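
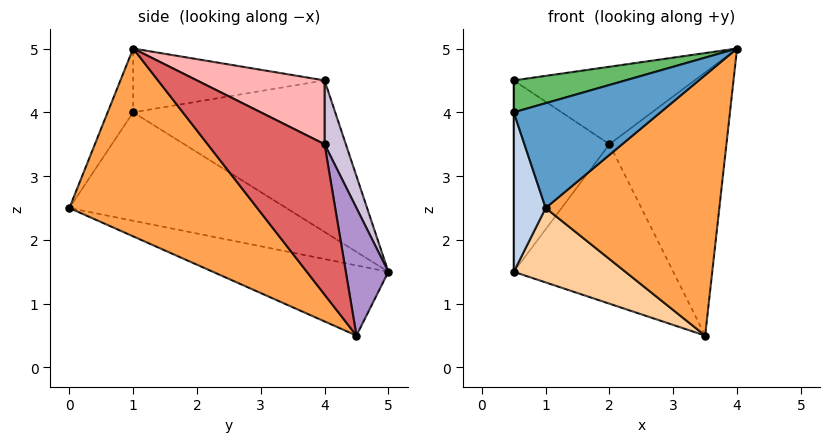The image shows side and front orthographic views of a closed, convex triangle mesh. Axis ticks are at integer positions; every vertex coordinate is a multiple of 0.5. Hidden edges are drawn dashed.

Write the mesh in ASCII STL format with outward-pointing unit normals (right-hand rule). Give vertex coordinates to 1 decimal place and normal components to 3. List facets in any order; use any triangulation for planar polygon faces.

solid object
 facet normal -0.147 -0.845 0.514
  outer loop
   vertex 1.0 0.0 2.5
   vertex 4.0 1.0 5.0
   vertex 0.5 1.0 4.0
  endloop
 endfacet
 facet normal -0.964 -0.142 -0.227
  outer loop
   vertex 1.0 0.0 2.5
   vertex 0.5 1.0 4.0
   vertex 0.5 5.0 1.5
  endloop
 endfacet
 facet normal 0.627 -0.580 -0.521
  outer loop
   vertex 3.5 4.5 0.5
   vertex 4.0 1.0 5.0
   vertex 1.0 0.0 2.5
  endloop
 endfacet
 facet normal -0.341 -0.217 -0.915
  outer loop
   vertex 3.5 4.5 0.5
   vertex 1.0 0.0 2.5
   vertex 0.5 5.0 1.5
  endloop
 endfacet
 facet normal -0.271 -0.158 0.949
  outer loop
   vertex 0.5 4.0 4.5
   vertex 0.5 1.0 4.0
   vertex 4.0 1.0 5.0
  endloop
 endfacet
 facet normal -1.000 0.000 0.000
  outer loop
   vertex 0.5 4.0 4.5
   vertex 0.5 5.0 1.5
   vertex 0.5 1.0 4.0
  endloop
 endfacet
 facet normal 0.640 0.640 0.426
  outer loop
   vertex 2.0 4.0 3.5
   vertex 4.0 1.0 5.0
   vertex 3.5 4.5 0.5
  endloop
 endfacet
 facet normal 0.436 0.618 0.654
  outer loop
   vertex 2.0 4.0 3.5
   vertex 0.5 4.0 4.5
   vertex 4.0 1.0 5.0
  endloop
 endfacet
 facet normal 0.247 0.928 0.278
  outer loop
   vertex 2.0 4.0 3.5
   vertex 3.5 4.5 0.5
   vertex 0.5 5.0 1.5
  endloop
 endfacet
 facet normal 0.206 0.928 0.309
  outer loop
   vertex 2.0 4.0 3.5
   vertex 0.5 5.0 1.5
   vertex 0.5 4.0 4.5
  endloop
 endfacet
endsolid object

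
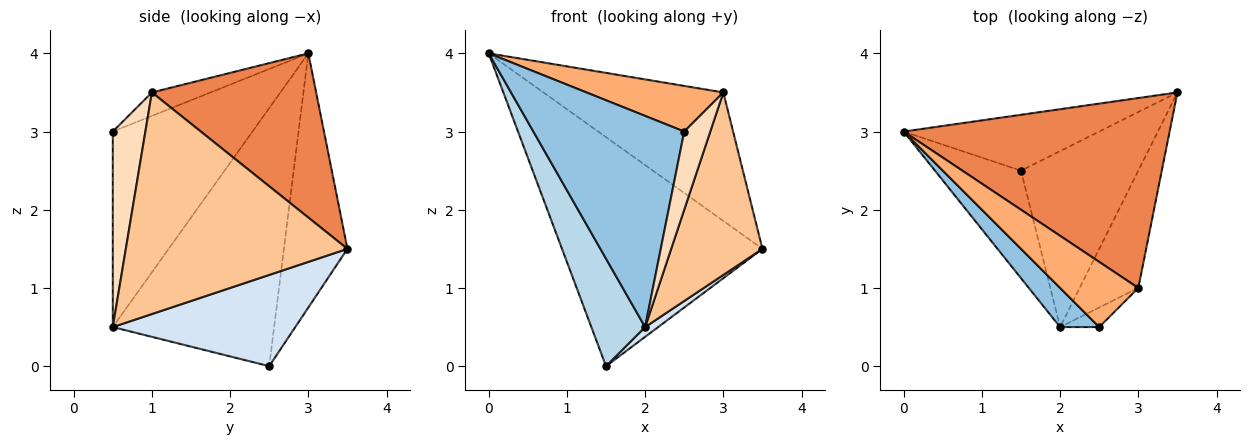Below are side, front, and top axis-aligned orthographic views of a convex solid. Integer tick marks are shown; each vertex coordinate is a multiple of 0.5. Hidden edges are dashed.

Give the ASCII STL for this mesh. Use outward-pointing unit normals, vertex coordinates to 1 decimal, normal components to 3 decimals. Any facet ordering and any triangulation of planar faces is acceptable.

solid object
 facet normal -0.294 0.928 -0.226
  outer loop
   vertex 1.5 2.5 0.0
   vertex 0.0 3.0 4.0
   vertex 3.5 3.5 1.5
  endloop
 endfacet
 facet normal -0.673 -0.727 0.135
  outer loop
   vertex 2.0 0.5 0.5
   vertex 2.5 0.5 3.0
   vertex 0.0 3.0 4.0
  endloop
 endfacet
 facet normal -0.905 -0.302 -0.302
  outer loop
   vertex 2.0 0.5 0.5
   vertex 0.0 3.0 4.0
   vertex 1.5 2.5 0.0
  endloop
 endfacet
 facet normal 0.613 -0.044 -0.789
  outer loop
   vertex 2.0 0.5 0.5
   vertex 1.5 2.5 0.0
   vertex 3.5 3.5 1.5
  endloop
 endfacet
 facet normal 0.455 0.499 0.737
  outer loop
   vertex 3.0 1.0 3.5
   vertex 3.5 3.5 1.5
   vertex 0.0 3.0 4.0
  endloop
 endfacet
 facet normal -0.239 -0.557 0.796
  outer loop
   vertex 3.0 1.0 3.5
   vertex 0.0 3.0 4.0
   vertex 2.5 0.5 3.0
  endloop
 endfacet
 facet normal 0.898 -0.370 -0.238
  outer loop
   vertex 3.0 1.0 3.5
   vertex 2.0 0.5 0.5
   vertex 3.5 3.5 1.5
  endloop
 endfacet
 facet normal 0.772 -0.617 -0.154
  outer loop
   vertex 3.0 1.0 3.5
   vertex 2.5 0.5 3.0
   vertex 2.0 0.5 0.5
  endloop
 endfacet
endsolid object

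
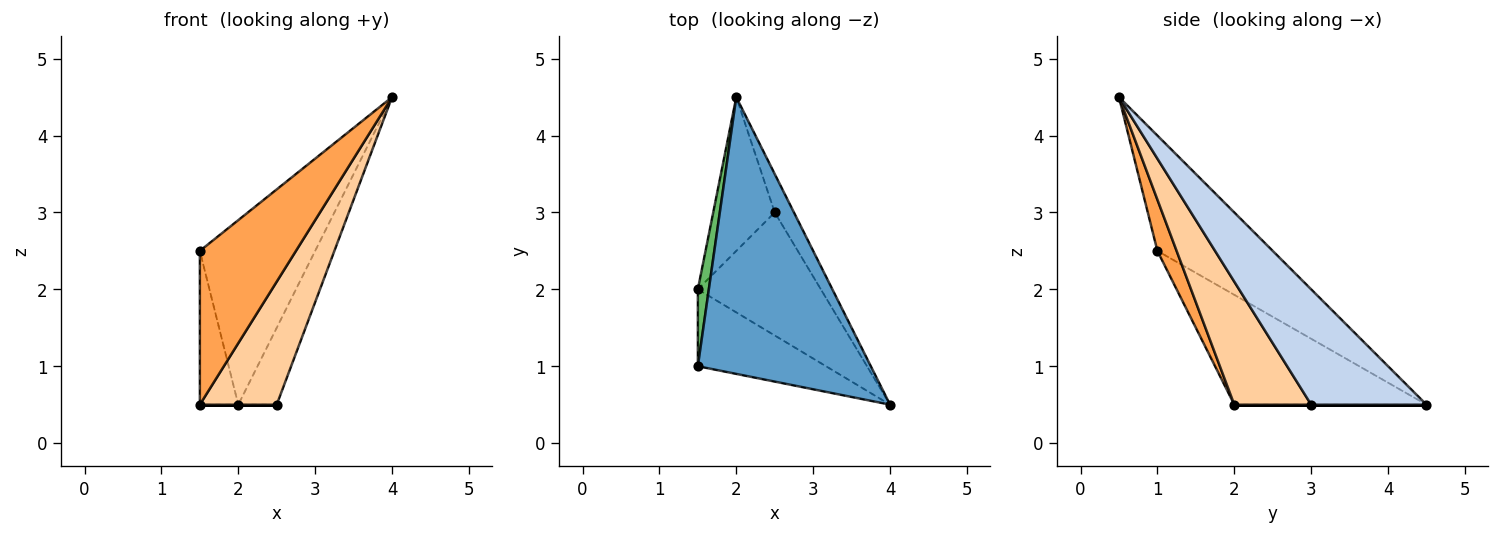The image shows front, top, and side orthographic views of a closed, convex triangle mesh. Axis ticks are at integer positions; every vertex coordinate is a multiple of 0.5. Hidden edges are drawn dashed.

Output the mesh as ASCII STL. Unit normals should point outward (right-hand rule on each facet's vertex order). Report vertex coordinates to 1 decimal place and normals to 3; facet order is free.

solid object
 facet normal -0.485 0.485 0.728
  outer loop
   vertex 2.0 4.5 0.5
   vertex 1.5 1.0 2.5
   vertex 4.0 0.5 4.5
  endloop
 endfacet
 facet normal 0.937 0.312 -0.156
  outer loop
   vertex 2.5 3.0 0.5
   vertex 2.0 4.5 0.5
   vertex 4.0 0.5 4.5
  endloop
 endfacet
 facet normal 0.176 -0.880 -0.440
  outer loop
   vertex 1.5 2.0 0.5
   vertex 4.0 0.5 4.5
   vertex 1.5 1.0 2.5
  endloop
 endfacet
 facet normal 0.577 -0.577 -0.577
  outer loop
   vertex 1.5 2.0 0.5
   vertex 2.5 3.0 0.5
   vertex 4.0 0.5 4.5
  endloop
 endfacet
 facet normal -0.976 0.195 0.098
  outer loop
   vertex 1.5 2.0 0.5
   vertex 1.5 1.0 2.5
   vertex 2.0 4.5 0.5
  endloop
 endfacet
 facet normal 0.000 0.000 -1.000
  outer loop
   vertex 1.5 2.0 0.5
   vertex 2.0 4.5 0.5
   vertex 2.5 3.0 0.5
  endloop
 endfacet
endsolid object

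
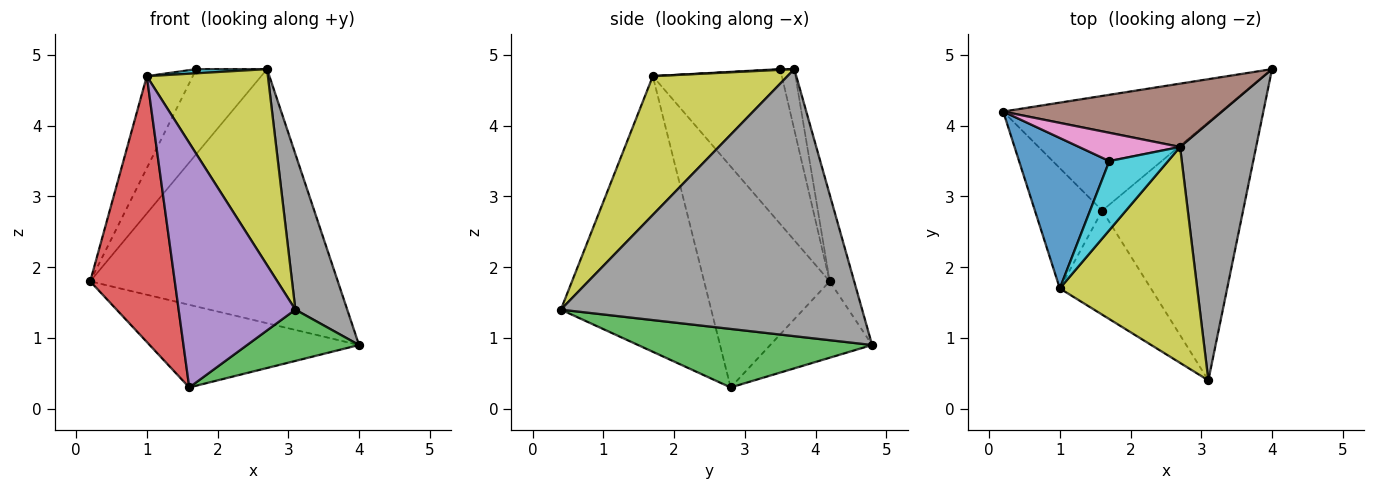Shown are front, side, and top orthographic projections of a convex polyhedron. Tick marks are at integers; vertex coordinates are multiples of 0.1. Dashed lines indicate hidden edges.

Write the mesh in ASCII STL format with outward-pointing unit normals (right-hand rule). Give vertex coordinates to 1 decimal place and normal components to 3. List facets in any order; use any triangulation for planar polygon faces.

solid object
 facet normal -0.826 0.294 0.481
  outer loop
   vertex 1.0 1.7 4.7
   vertex 1.7 3.5 4.8
   vertex 0.2 4.2 1.8
  endloop
 endfacet
 facet normal -0.274 0.562 -0.780
  outer loop
   vertex 1.6 2.8 0.3
   vertex 0.2 4.2 1.8
   vertex 4.0 4.8 0.9
  endloop
 endfacet
 facet normal 0.377 -0.180 -0.908
  outer loop
   vertex 1.6 2.8 0.3
   vertex 4.0 4.8 0.9
   vertex 3.1 0.4 1.4
  endloop
 endfacet
 facet normal -0.804 -0.542 -0.245
  outer loop
   vertex 1.6 2.8 0.3
   vertex 1.0 1.7 4.7
   vertex 0.2 4.2 1.8
  endloop
 endfacet
 facet normal -0.764 -0.593 -0.253
  outer loop
   vertex 1.6 2.8 0.3
   vertex 3.1 0.4 1.4
   vertex 1.0 1.7 4.7
  endloop
 endfacet
 facet normal -0.096 0.966 0.241
  outer loop
   vertex 2.7 3.7 4.8
   vertex 4.0 4.8 0.9
   vertex 0.2 4.2 1.8
  endloop
 endfacet
 facet normal -0.186 0.932 0.311
  outer loop
   vertex 2.7 3.7 4.8
   vertex 0.2 4.2 1.8
   vertex 1.7 3.5 4.8
  endloop
 endfacet
 facet normal 0.949 -0.163 0.270
  outer loop
   vertex 2.7 3.7 4.8
   vertex 3.1 0.4 1.4
   vertex 4.0 4.8 0.9
  endloop
 endfacet
 facet normal 0.599 -0.538 0.593
  outer loop
   vertex 2.7 3.7 4.8
   vertex 1.0 1.7 4.7
   vertex 3.1 0.4 1.4
  endloop
 endfacet
 facet normal 0.012 -0.060 0.998
  outer loop
   vertex 2.7 3.7 4.8
   vertex 1.7 3.5 4.8
   vertex 1.0 1.7 4.7
  endloop
 endfacet
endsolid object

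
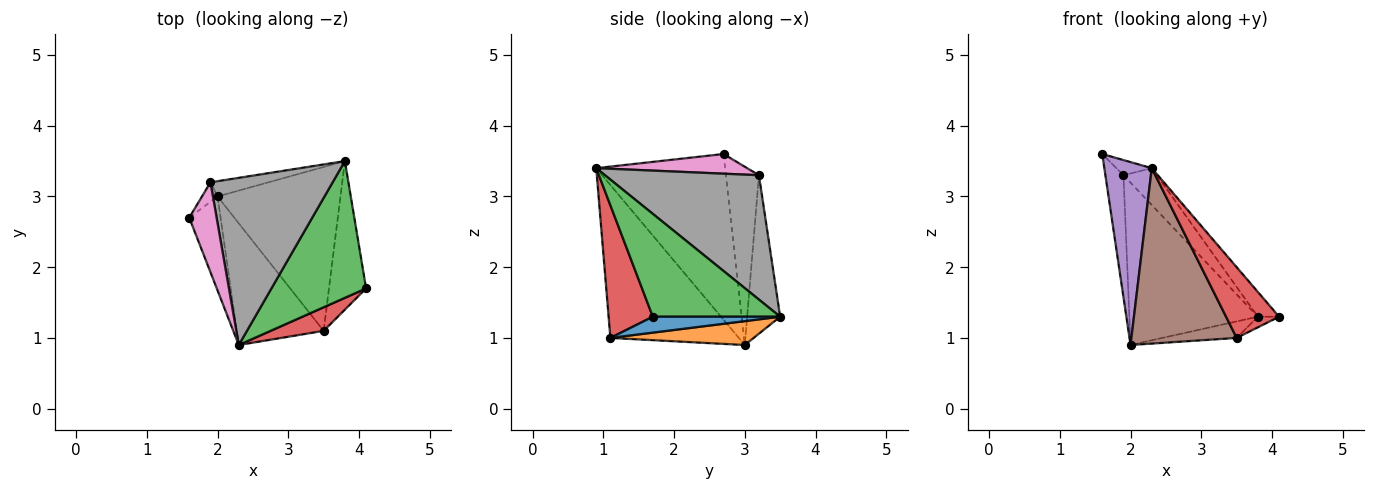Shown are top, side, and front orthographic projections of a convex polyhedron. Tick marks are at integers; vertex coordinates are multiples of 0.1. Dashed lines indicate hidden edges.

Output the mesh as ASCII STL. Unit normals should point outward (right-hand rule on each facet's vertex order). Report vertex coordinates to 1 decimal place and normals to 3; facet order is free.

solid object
 facet normal 0.393 0.066 -0.917
  outer loop
   vertex 3.5 1.1 1.0
   vertex 3.8 3.5 1.3
   vertex 4.1 1.7 1.3
  endloop
 endfacet
 facet normal 0.190 0.098 -0.977
  outer loop
   vertex 3.5 1.1 1.0
   vertex 2.0 3.0 0.9
   vertex 3.8 3.5 1.3
  endloop
 endfacet
 facet normal 0.730 0.122 0.672
  outer loop
   vertex 2.3 0.9 3.4
   vertex 4.1 1.7 1.3
   vertex 3.8 3.5 1.3
  endloop
 endfacet
 facet normal 0.620 -0.744 0.248
  outer loop
   vertex 2.3 0.9 3.4
   vertex 3.5 1.1 1.0
   vertex 4.1 1.7 1.3
  endloop
 endfacet
 facet normal -0.924 -0.340 -0.175
  outer loop
   vertex 2.3 0.9 3.4
   vertex 1.6 2.7 3.6
   vertex 2.0 3.0 0.9
  endloop
 endfacet
 facet normal -0.708 -0.580 -0.402
  outer loop
   vertex 2.3 0.9 3.4
   vertex 2.0 3.0 0.9
   vertex 3.5 1.1 1.0
  endloop
 endfacet
 facet normal 0.578 0.136 0.804
  outer loop
   vertex 1.9 3.2 3.3
   vertex 1.6 2.7 3.6
   vertex 2.3 0.9 3.4
  endloop
 endfacet
 facet normal 0.705 0.153 0.693
  outer loop
   vertex 1.9 3.2 3.3
   vertex 2.3 0.9 3.4
   vertex 3.8 3.5 1.3
  endloop
 endfacet
 facet normal -0.875 0.479 -0.076
  outer loop
   vertex 1.9 3.2 3.3
   vertex 2.0 3.0 0.9
   vertex 1.6 2.7 3.6
  endloop
 endfacet
 facet normal -0.248 0.965 -0.091
  outer loop
   vertex 1.9 3.2 3.3
   vertex 3.8 3.5 1.3
   vertex 2.0 3.0 0.9
  endloop
 endfacet
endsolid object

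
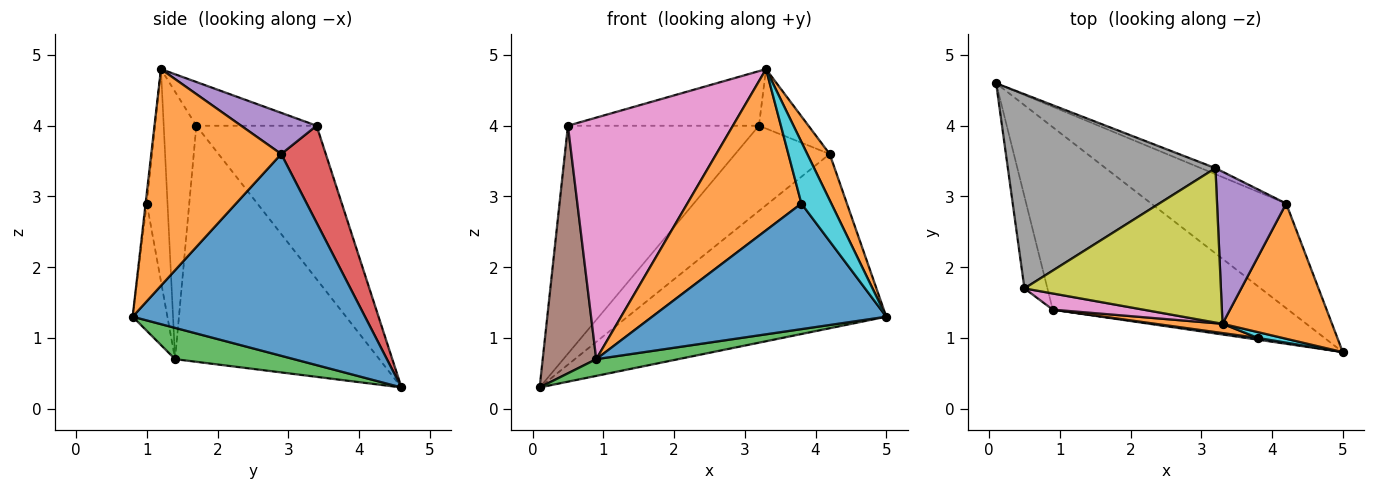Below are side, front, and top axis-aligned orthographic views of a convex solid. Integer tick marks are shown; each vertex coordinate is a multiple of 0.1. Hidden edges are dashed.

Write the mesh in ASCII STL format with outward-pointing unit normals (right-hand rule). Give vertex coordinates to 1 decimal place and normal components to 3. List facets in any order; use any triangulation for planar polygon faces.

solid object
 facet normal 0.610 0.679 -0.408
  outer loop
   vertex 4.2 2.9 3.6
   vertex 5.0 0.8 1.3
   vertex 0.1 4.6 0.3
  endloop
 endfacet
 facet normal 0.882 -0.152 0.446
  outer loop
   vertex 4.2 2.9 3.6
   vertex 3.3 1.2 4.8
   vertex 5.0 0.8 1.3
  endloop
 endfacet
 facet normal 0.131 -0.091 -0.987
  outer loop
   vertex 0.9 1.4 0.7
   vertex 0.1 4.6 0.3
   vertex 5.0 0.8 1.3
  endloop
 endfacet
 facet normal 0.426 0.903 -0.064
  outer loop
   vertex 3.2 3.4 4.0
   vertex 4.2 2.9 3.6
   vertex 0.1 4.6 0.3
  endloop
 endfacet
 facet normal 0.485 0.318 0.815
  outer loop
   vertex 3.2 3.4 4.0
   vertex 3.3 1.2 4.8
   vertex 4.2 2.9 3.6
  endloop
 endfacet
 facet normal -0.963 -0.252 -0.094
  outer loop
   vertex 0.5 1.7 4.0
   vertex 0.1 4.6 0.3
   vertex 0.9 1.4 0.7
  endloop
 endfacet
 facet normal -0.194 -0.979 0.066
  outer loop
   vertex 0.5 1.7 4.0
   vertex 0.9 1.4 0.7
   vertex 3.3 1.2 4.8
  endloop
 endfacet
 facet normal -0.432 0.686 0.585
  outer loop
   vertex 0.5 1.7 4.0
   vertex 3.2 3.4 4.0
   vertex 0.1 4.6 0.3
  endloop
 endfacet
 facet normal -0.205 0.326 0.923
  outer loop
   vertex 0.5 1.7 4.0
   vertex 3.3 1.2 4.8
   vertex 3.2 3.4 4.0
  endloop
 endfacet
 facet normal -0.040 -0.995 0.094
  outer loop
   vertex 3.8 1.0 2.9
   vertex 5.0 0.8 1.3
   vertex 3.3 1.2 4.8
  endloop
 endfacet
 facet normal -0.147 -0.989 0.014
  outer loop
   vertex 3.8 1.0 2.9
   vertex 0.9 1.4 0.7
   vertex 5.0 0.8 1.3
  endloop
 endfacet
 facet normal -0.178 -0.982 0.056
  outer loop
   vertex 3.8 1.0 2.9
   vertex 3.3 1.2 4.8
   vertex 0.9 1.4 0.7
  endloop
 endfacet
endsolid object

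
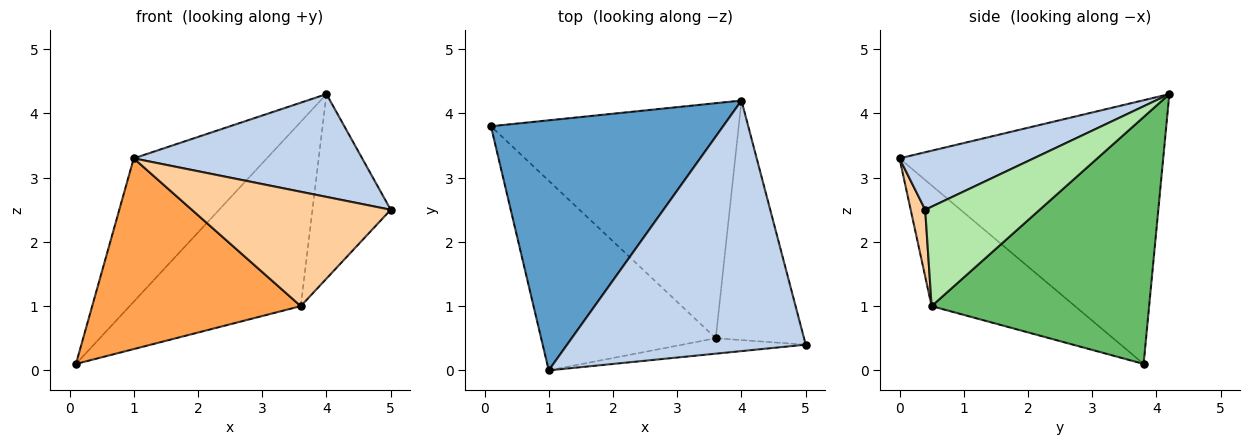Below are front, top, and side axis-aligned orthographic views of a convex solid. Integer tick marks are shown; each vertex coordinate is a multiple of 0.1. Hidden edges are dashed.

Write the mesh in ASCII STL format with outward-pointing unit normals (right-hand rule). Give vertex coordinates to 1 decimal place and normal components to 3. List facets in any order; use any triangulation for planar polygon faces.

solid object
 facet normal -0.702 0.354 0.618
  outer loop
   vertex 4.0 4.2 4.3
   vertex 0.1 3.8 0.1
   vertex 1.0 0.0 3.3
  endloop
 endfacet
 facet normal 0.218 -0.370 0.903
  outer loop
   vertex 4.0 4.2 4.3
   vertex 1.0 0.0 3.3
   vertex 5.0 0.4 2.5
  endloop
 endfacet
 facet normal -0.438 -0.637 -0.634
  outer loop
   vertex 3.6 0.5 1.0
   vertex 1.0 0.0 3.3
   vertex 0.1 3.8 0.1
  endloop
 endfacet
 facet normal 0.072 -0.988 -0.133
  outer loop
   vertex 3.6 0.5 1.0
   vertex 5.0 0.4 2.5
   vertex 1.0 0.0 3.3
  endloop
 endfacet
 facet normal 0.617 0.486 -0.619
  outer loop
   vertex 3.6 0.5 1.0
   vertex 0.1 3.8 0.1
   vertex 4.0 4.2 4.3
  endloop
 endfacet
 facet normal 0.666 0.455 -0.591
  outer loop
   vertex 3.6 0.5 1.0
   vertex 4.0 4.2 4.3
   vertex 5.0 0.4 2.5
  endloop
 endfacet
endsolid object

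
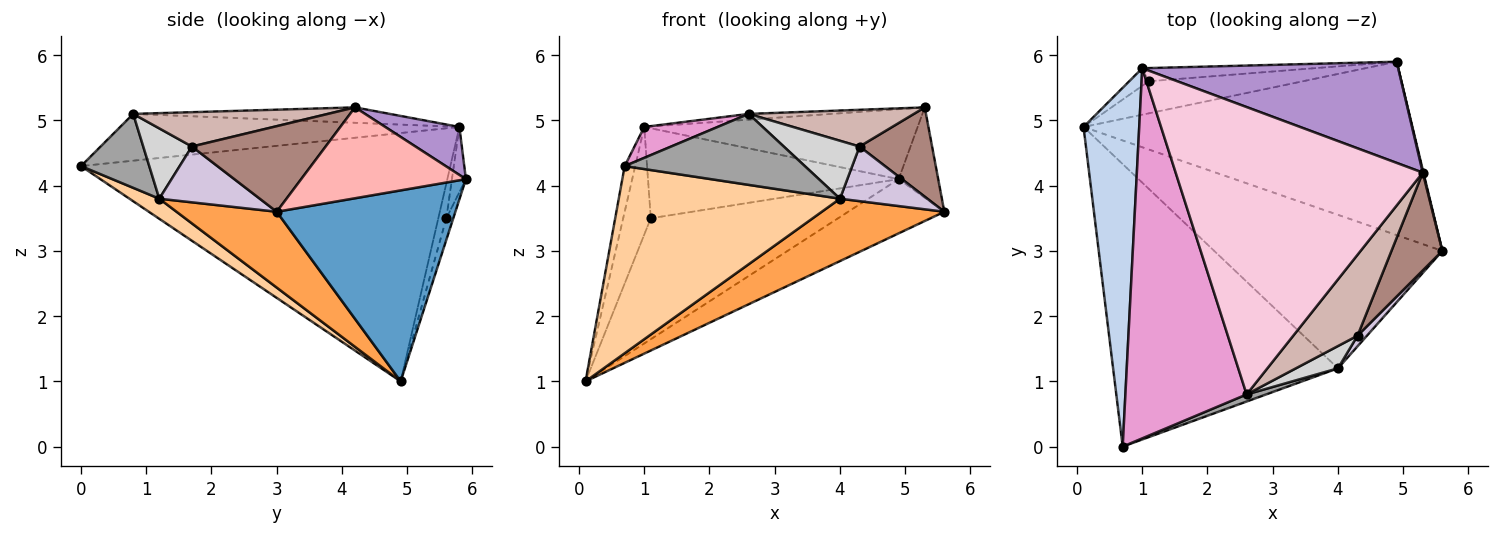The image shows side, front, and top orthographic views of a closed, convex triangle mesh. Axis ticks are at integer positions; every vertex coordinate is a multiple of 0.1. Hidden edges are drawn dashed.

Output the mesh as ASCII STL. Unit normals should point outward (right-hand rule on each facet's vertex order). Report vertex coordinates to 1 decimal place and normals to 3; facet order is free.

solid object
 facet normal 0.485 0.261 -0.835
  outer loop
   vertex 4.9 5.9 4.1
   vertex 5.6 3.0 3.6
   vertex 0.1 4.9 1.0
  endloop
 endfacet
 facet normal -0.975 0.028 0.219
  outer loop
   vertex 1.0 5.8 4.9
   vertex 0.1 4.9 1.0
   vertex 0.7 0.0 4.3
  endloop
 endfacet
 facet normal 0.294 -0.360 -0.885
  outer loop
   vertex 4.0 1.2 3.8
   vertex 0.1 4.9 1.0
   vertex 5.6 3.0 3.6
  endloop
 endfacet
 facet normal 0.074 -0.551 -0.831
  outer loop
   vertex 4.0 1.2 3.8
   vertex 0.7 0.0 4.3
   vertex 0.1 4.9 1.0
  endloop
 endfacet
 facet normal -0.036 0.966 -0.256
  outer loop
   vertex 1.1 5.6 3.5
   vertex 4.9 5.9 4.1
   vertex 0.1 4.9 1.0
  endloop
 endfacet
 facet normal -0.276 0.949 -0.155
  outer loop
   vertex 1.1 5.6 3.5
   vertex 0.1 4.9 1.0
   vertex 1.0 5.8 4.9
  endloop
 endfacet
 facet normal -0.055 0.988 -0.145
  outer loop
   vertex 1.1 5.6 3.5
   vertex 1.0 5.8 4.9
   vertex 4.9 5.9 4.1
  endloop
 endfacet
 facet normal 0.972 0.233 0.007
  outer loop
   vertex 5.3 4.2 5.2
   vertex 5.6 3.0 3.6
   vertex 4.9 5.9 4.1
  endloop
 endfacet
 facet normal 0.152 0.562 0.813
  outer loop
   vertex 5.3 4.2 5.2
   vertex 4.9 5.9 4.1
   vertex 1.0 5.8 4.9
  endloop
 endfacet
 facet normal 0.748 -0.651 0.126
  outer loop
   vertex 4.3 1.7 4.6
   vertex 4.0 1.2 3.8
   vertex 5.6 3.0 3.6
  endloop
 endfacet
 facet normal 0.779 -0.423 0.463
  outer loop
   vertex 4.3 1.7 4.6
   vertex 5.6 3.0 3.6
   vertex 5.3 4.2 5.2
  endloop
 endfacet
 facet normal 0.438 -0.372 0.819
  outer loop
   vertex 2.6 0.8 5.1
   vertex 4.3 1.7 4.6
   vertex 5.3 4.2 5.2
  endloop
 endfacet
 facet normal -0.359 -0.078 0.930
  outer loop
   vertex 2.6 0.8 5.1
   vertex 1.0 5.8 4.9
   vertex 0.7 0.0 4.3
  endloop
 endfacet
 facet normal -0.062 0.020 0.998
  outer loop
   vertex 2.6 0.8 5.1
   vertex 5.3 4.2 5.2
   vertex 1.0 5.8 4.9
  endloop
 endfacet
 facet normal 0.353 -0.931 0.093
  outer loop
   vertex 2.6 0.8 5.1
   vertex 0.7 0.0 4.3
   vertex 4.0 1.2 3.8
  endloop
 endfacet
 facet normal 0.514 -0.801 0.308
  outer loop
   vertex 2.6 0.8 5.1
   vertex 4.0 1.2 3.8
   vertex 4.3 1.7 4.6
  endloop
 endfacet
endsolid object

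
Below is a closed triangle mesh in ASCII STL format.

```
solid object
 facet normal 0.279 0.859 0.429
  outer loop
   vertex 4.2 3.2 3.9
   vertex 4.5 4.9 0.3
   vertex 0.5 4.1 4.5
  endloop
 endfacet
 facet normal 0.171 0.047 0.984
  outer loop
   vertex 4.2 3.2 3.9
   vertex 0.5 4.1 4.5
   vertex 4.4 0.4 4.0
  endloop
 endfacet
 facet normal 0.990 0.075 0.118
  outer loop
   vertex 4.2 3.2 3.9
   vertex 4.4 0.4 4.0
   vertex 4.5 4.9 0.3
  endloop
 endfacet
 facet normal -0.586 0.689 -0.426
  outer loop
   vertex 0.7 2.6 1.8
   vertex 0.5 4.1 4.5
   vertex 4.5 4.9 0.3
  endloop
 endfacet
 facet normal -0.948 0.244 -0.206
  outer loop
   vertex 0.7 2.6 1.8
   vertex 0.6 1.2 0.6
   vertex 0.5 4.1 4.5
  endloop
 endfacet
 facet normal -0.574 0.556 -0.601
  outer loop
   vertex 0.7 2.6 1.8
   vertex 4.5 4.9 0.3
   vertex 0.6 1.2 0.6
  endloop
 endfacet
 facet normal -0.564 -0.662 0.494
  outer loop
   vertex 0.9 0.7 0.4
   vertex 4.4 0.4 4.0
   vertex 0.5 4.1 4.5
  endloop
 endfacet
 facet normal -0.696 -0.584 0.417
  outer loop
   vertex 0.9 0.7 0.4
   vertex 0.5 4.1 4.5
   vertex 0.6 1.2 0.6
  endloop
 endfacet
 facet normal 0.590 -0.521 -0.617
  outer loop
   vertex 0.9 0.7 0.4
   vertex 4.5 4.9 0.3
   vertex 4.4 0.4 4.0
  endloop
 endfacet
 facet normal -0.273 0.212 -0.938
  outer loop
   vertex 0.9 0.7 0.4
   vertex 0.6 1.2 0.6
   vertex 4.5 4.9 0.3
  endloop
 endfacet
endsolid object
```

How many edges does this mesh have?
15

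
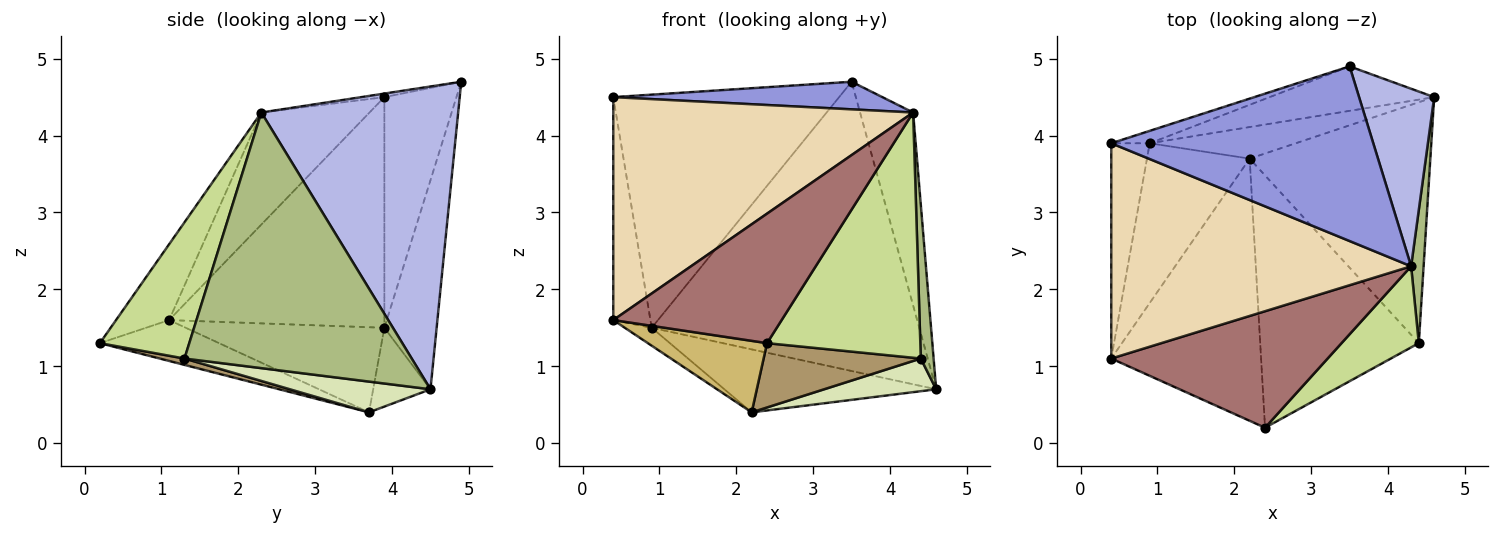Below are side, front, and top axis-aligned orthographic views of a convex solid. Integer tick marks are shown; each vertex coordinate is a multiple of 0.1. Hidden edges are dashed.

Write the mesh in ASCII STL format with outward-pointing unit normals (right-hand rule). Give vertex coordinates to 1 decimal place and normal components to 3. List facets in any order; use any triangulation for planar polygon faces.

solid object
 facet normal -0.304 0.951 -0.051
  outer loop
   vertex 0.9 3.9 1.5
   vertex 0.4 3.9 4.5
   vertex 3.5 4.9 4.7
  endloop
 endfacet
 facet normal -0.190 0.970 -0.149
  outer loop
   vertex 0.9 3.9 1.5
   vertex 3.5 4.9 4.7
   vertex 4.6 4.5 0.7
  endloop
 endfacet
 facet normal -0.013 -0.156 0.988
  outer loop
   vertex 4.3 2.3 4.3
   vertex 3.5 4.9 4.7
   vertex 0.4 3.9 4.5
  endloop
 endfacet
 facet normal 0.939 0.253 0.233
  outer loop
   vertex 4.3 2.3 4.3
   vertex 4.6 4.5 0.7
   vertex 3.5 4.9 4.7
  endloop
 endfacet
 facet normal -0.235 0.869 -0.436
  outer loop
   vertex 2.2 3.7 0.4
   vertex 0.9 3.9 1.5
   vertex 4.6 4.5 0.7
  endloop
 endfacet
 facet normal 0.997 -0.056 0.049
  outer loop
   vertex 4.4 1.3 1.1
   vertex 4.6 4.5 0.7
   vertex 4.3 2.3 4.3
  endloop
 endfacet
 facet normal 0.484 -0.831 0.275
  outer loop
   vertex 4.4 1.3 1.1
   vertex 4.3 2.3 4.3
   vertex 2.4 0.2 1.3
  endloop
 endfacet
 facet normal 0.166 -0.133 -0.977
  outer loop
   vertex 4.4 1.3 1.1
   vertex 2.2 3.7 0.4
   vertex 4.6 4.5 0.7
  endloop
 endfacet
 facet normal 0.039 -0.247 -0.968
  outer loop
   vertex 4.4 1.3 1.1
   vertex 2.4 0.2 1.3
   vertex 2.2 3.7 0.4
  endloop
 endfacet
 facet normal -0.254 -0.254 -0.933
  outer loop
   vertex 0.4 1.1 1.6
   vertex 2.2 3.7 0.4
   vertex 2.4 0.2 1.3
  endloop
 endfacet
 facet normal -0.636 0.086 -0.767
  outer loop
   vertex 0.4 1.1 1.6
   vertex 0.9 3.9 1.5
   vertex 2.2 3.7 0.4
  endloop
 endfacet
 facet normal -0.251 -0.696 0.672
  outer loop
   vertex 0.4 1.1 1.6
   vertex 4.3 2.3 4.3
   vertex 0.4 3.9 4.5
  endloop
 endfacet
 facet normal -0.228 -0.724 0.651
  outer loop
   vertex 0.4 1.1 1.6
   vertex 2.4 0.2 1.3
   vertex 4.3 2.3 4.3
  endloop
 endfacet
 facet normal -0.972 0.168 -0.162
  outer loop
   vertex 0.4 1.1 1.6
   vertex 0.4 3.9 4.5
   vertex 0.9 3.9 1.5
  endloop
 endfacet
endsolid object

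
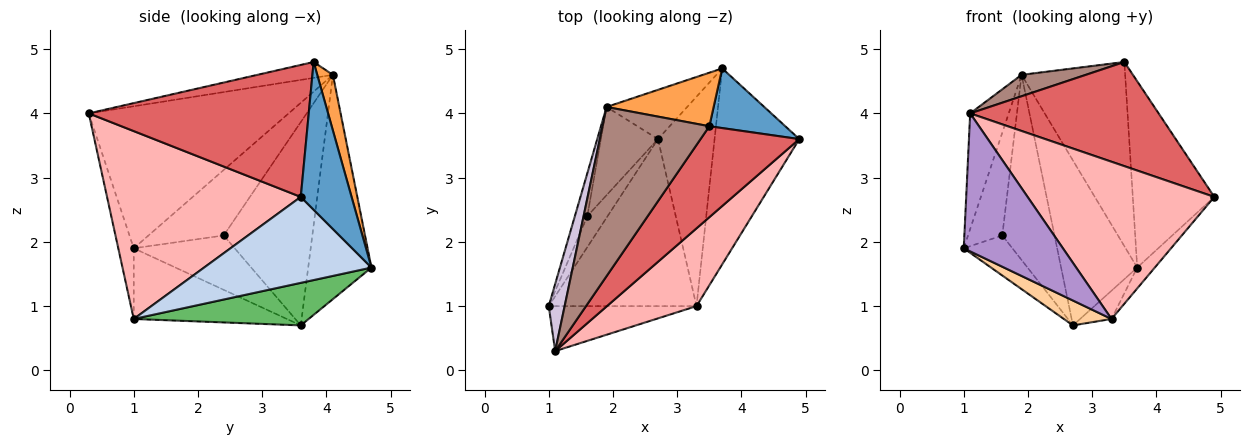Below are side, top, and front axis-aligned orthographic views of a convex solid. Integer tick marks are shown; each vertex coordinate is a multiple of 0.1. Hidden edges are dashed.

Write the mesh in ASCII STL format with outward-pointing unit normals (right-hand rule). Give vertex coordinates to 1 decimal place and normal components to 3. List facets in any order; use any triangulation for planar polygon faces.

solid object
 facet normal 0.510 0.819 0.262
  outer loop
   vertex 3.5 3.8 4.8
   vertex 4.9 3.6 2.7
   vertex 3.7 4.7 1.6
  endloop
 endfacet
 facet normal 0.710 0.075 -0.700
  outer loop
   vertex 3.3 1.0 0.8
   vertex 3.7 4.7 1.6
   vertex 4.9 3.6 2.7
  endloop
 endfacet
 facet normal 0.144 0.950 0.276
  outer loop
   vertex 1.9 4.1 4.6
   vertex 3.5 3.8 4.8
   vertex 3.7 4.7 1.6
  endloop
 endfacet
 facet normal -0.428 -0.133 -0.894
  outer loop
   vertex 2.7 3.6 0.7
   vertex 3.3 1.0 0.8
   vertex 1.0 1.0 1.9
  endloop
 endfacet
 facet normal 0.597 0.107 -0.795
  outer loop
   vertex 2.7 3.6 0.7
   vertex 3.7 4.7 1.6
   vertex 3.3 1.0 0.8
  endloop
 endfacet
 facet normal -0.623 0.750 -0.224
  outer loop
   vertex 2.7 3.6 0.7
   vertex 1.9 4.1 4.6
   vertex 3.7 4.7 1.6
  endloop
 endfacet
 facet normal 0.660 -0.566 0.494
  outer loop
   vertex 1.1 0.3 4.0
   vertex 4.9 3.6 2.7
   vertex 3.5 3.8 4.8
  endloop
 endfacet
 facet normal 0.681 -0.656 0.325
  outer loop
   vertex 1.1 0.3 4.0
   vertex 3.3 1.0 0.8
   vertex 4.9 3.6 2.7
  endloop
 endfacet
 facet normal -0.147 -0.941 -0.307
  outer loop
   vertex 1.1 0.3 4.0
   vertex 1.0 1.0 1.9
   vertex 3.3 1.0 0.8
  endloop
 endfacet
 facet normal -0.976 0.188 0.109
  outer loop
   vertex 1.1 0.3 4.0
   vertex 1.9 4.1 4.6
   vertex 1.0 1.0 1.9
  endloop
 endfacet
 facet normal -0.146 -0.124 0.981
  outer loop
   vertex 1.1 0.3 4.0
   vertex 3.5 3.8 4.8
   vertex 1.9 4.1 4.6
  endloop
 endfacet
 facet normal -0.897 0.409 -0.170
  outer loop
   vertex 1.6 2.4 2.1
   vertex 1.0 1.0 1.9
   vertex 1.9 4.1 4.6
  endloop
 endfacet
 facet normal -0.854 0.411 -0.318
  outer loop
   vertex 1.6 2.4 2.1
   vertex 2.7 3.6 0.7
   vertex 1.0 1.0 1.9
  endloop
 endfacet
 facet normal -0.837 0.493 -0.235
  outer loop
   vertex 1.6 2.4 2.1
   vertex 1.9 4.1 4.6
   vertex 2.7 3.6 0.7
  endloop
 endfacet
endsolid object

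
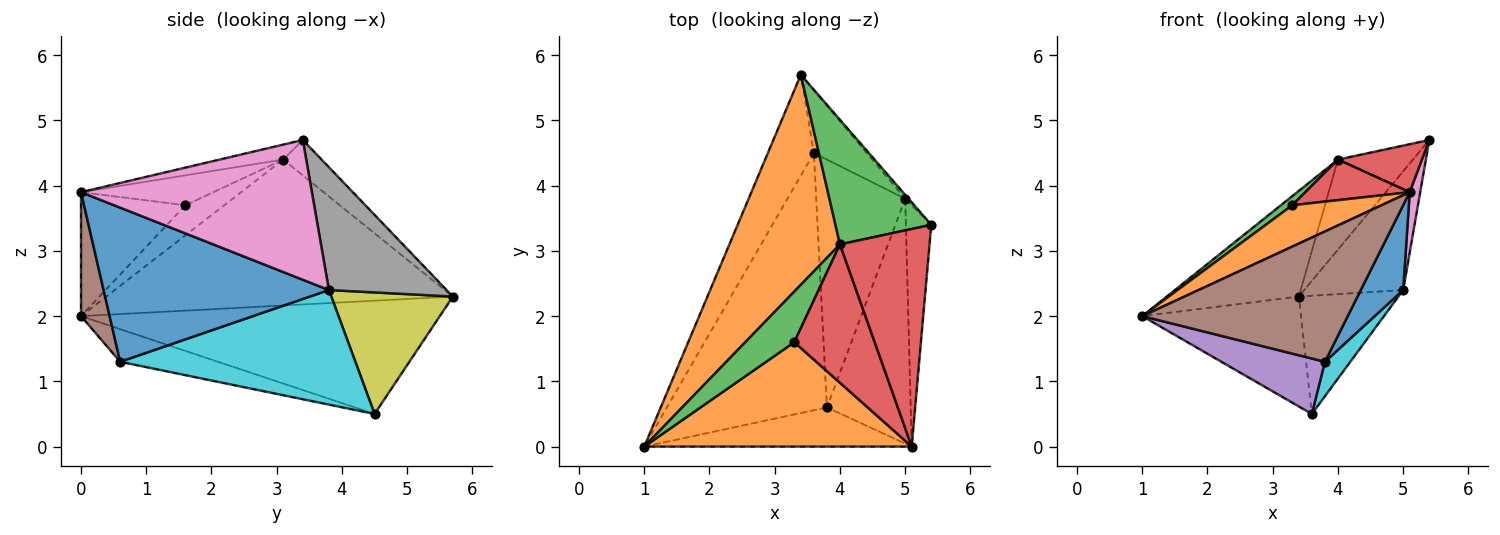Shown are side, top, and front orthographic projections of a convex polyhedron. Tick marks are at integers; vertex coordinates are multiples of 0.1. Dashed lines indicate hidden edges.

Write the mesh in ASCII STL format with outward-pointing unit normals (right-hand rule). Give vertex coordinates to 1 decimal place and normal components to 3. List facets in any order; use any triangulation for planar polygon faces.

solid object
 facet normal -0.857 0.379 -0.348
  outer loop
   vertex 3.6 4.5 0.5
   vertex 1.0 0.0 2.0
   vertex 3.4 5.7 2.3
  endloop
 endfacet
 facet normal -0.763 0.291 0.578
  outer loop
   vertex 4.0 3.1 4.4
   vertex 3.4 5.7 2.3
   vertex 1.0 0.0 2.0
  endloop
 endfacet
 facet normal -0.287 0.561 0.777
  outer loop
   vertex 4.0 3.1 4.4
   vertex 5.4 3.4 4.7
   vertex 3.4 5.7 2.3
  endloop
 endfacet
 facet normal -0.161 -0.213 0.964
  outer loop
   vertex 4.0 3.1 4.4
   vertex 5.1 0.0 3.9
   vertex 5.4 3.4 4.7
  endloop
 endfacet
 facet normal -0.195 -0.207 -0.959
  outer loop
   vertex 3.8 0.6 1.3
   vertex 1.0 0.0 2.0
   vertex 3.6 4.5 0.5
  endloop
 endfacet
 facet normal 0.132 -0.949 -0.285
  outer loop
   vertex 3.8 0.6 1.3
   vertex 5.1 0.0 3.9
   vertex 1.0 0.0 2.0
  endloop
 endfacet
 facet normal 0.983 -0.045 -0.179
  outer loop
   vertex 5.0 3.8 2.4
   vertex 5.4 3.4 4.7
   vertex 5.1 0.0 3.9
  endloop
 endfacet
 facet normal 0.765 0.643 -0.021
  outer loop
   vertex 5.0 3.8 2.4
   vertex 3.4 5.7 2.3
   vertex 5.4 3.4 4.7
  endloop
 endfacet
 facet normal 0.733 0.601 -0.319
  outer loop
   vertex 5.0 3.8 2.4
   vertex 3.6 4.5 0.5
   vertex 3.4 5.7 2.3
  endloop
 endfacet
 facet normal 0.787 -0.085 -0.611
  outer loop
   vertex 5.0 3.8 2.4
   vertex 3.8 0.6 1.3
   vertex 3.6 4.5 0.5
  endloop
 endfacet
 facet normal 0.867 -0.163 -0.471
  outer loop
   vertex 5.0 3.8 2.4
   vertex 5.1 0.0 3.9
   vertex 3.8 0.6 1.3
  endloop
 endfacet
 facet normal -0.396 -0.338 0.854
  outer loop
   vertex 3.3 1.6 3.7
   vertex 1.0 0.0 2.0
   vertex 5.1 0.0 3.9
  endloop
 endfacet
 facet normal -0.517 -0.152 0.842
  outer loop
   vertex 3.3 1.6 3.7
   vertex 4.0 3.1 4.4
   vertex 1.0 0.0 2.0
  endloop
 endfacet
 facet normal -0.336 -0.265 0.904
  outer loop
   vertex 3.3 1.6 3.7
   vertex 5.1 0.0 3.9
   vertex 4.0 3.1 4.4
  endloop
 endfacet
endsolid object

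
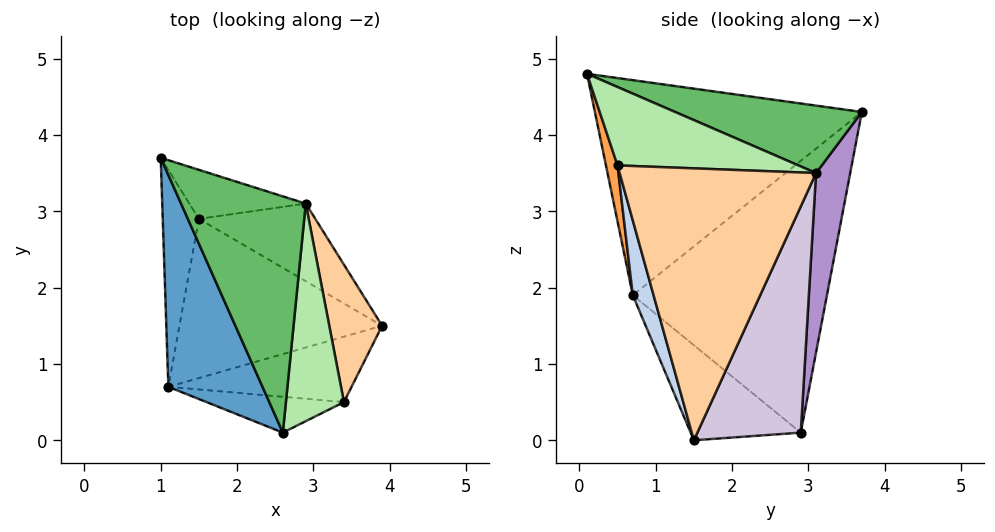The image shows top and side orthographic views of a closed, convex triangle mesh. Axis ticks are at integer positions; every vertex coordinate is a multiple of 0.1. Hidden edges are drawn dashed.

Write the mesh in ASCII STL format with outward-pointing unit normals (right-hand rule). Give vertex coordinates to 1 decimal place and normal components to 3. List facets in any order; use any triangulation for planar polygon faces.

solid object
 facet normal -0.864 -0.332 0.378
  outer loop
   vertex 1.1 0.7 1.9
   vertex 2.6 0.1 4.8
   vertex 1.0 3.7 4.3
  endloop
 endfacet
 facet normal 0.103 -0.962 -0.253
  outer loop
   vertex 1.1 0.7 1.9
   vertex 3.9 1.5 0.0
   vertex 3.4 0.5 3.6
  endloop
 endfacet
 facet normal 0.103 -0.962 -0.252
  outer loop
   vertex 1.1 0.7 1.9
   vertex 3.4 0.5 3.6
   vertex 2.6 0.1 4.8
  endloop
 endfacet
 facet normal 0.963 0.192 0.187
  outer loop
   vertex 2.9 3.1 3.5
   vertex 3.4 0.5 3.6
   vertex 3.9 1.5 0.0
  endloop
 endfacet
 facet normal 0.451 0.316 0.834
  outer loop
   vertex 2.9 3.1 3.5
   vertex 1.0 3.7 4.3
   vertex 2.6 0.1 4.8
  endloop
 endfacet
 facet normal 0.791 0.175 0.586
  outer loop
   vertex 2.9 3.1 3.5
   vertex 2.6 0.1 4.8
   vertex 3.4 0.5 3.6
  endloop
 endfacet
 facet normal -0.989 0.072 -0.131
  outer loop
   vertex 1.5 2.9 0.1
   vertex 1.1 0.7 1.9
   vertex 1.0 3.7 4.3
  endloop
 endfacet
 facet normal -0.354 -0.553 -0.754
  outer loop
   vertex 1.5 2.9 0.1
   vertex 3.9 1.5 0.0
   vertex 1.1 0.7 1.9
  endloop
 endfacet
 facet normal 0.238 0.959 -0.154
  outer loop
   vertex 1.5 2.9 0.1
   vertex 1.0 3.7 4.3
   vertex 2.9 3.1 3.5
  endloop
 endfacet
 facet normal 0.481 0.841 -0.247
  outer loop
   vertex 1.5 2.9 0.1
   vertex 2.9 3.1 3.5
   vertex 3.9 1.5 0.0
  endloop
 endfacet
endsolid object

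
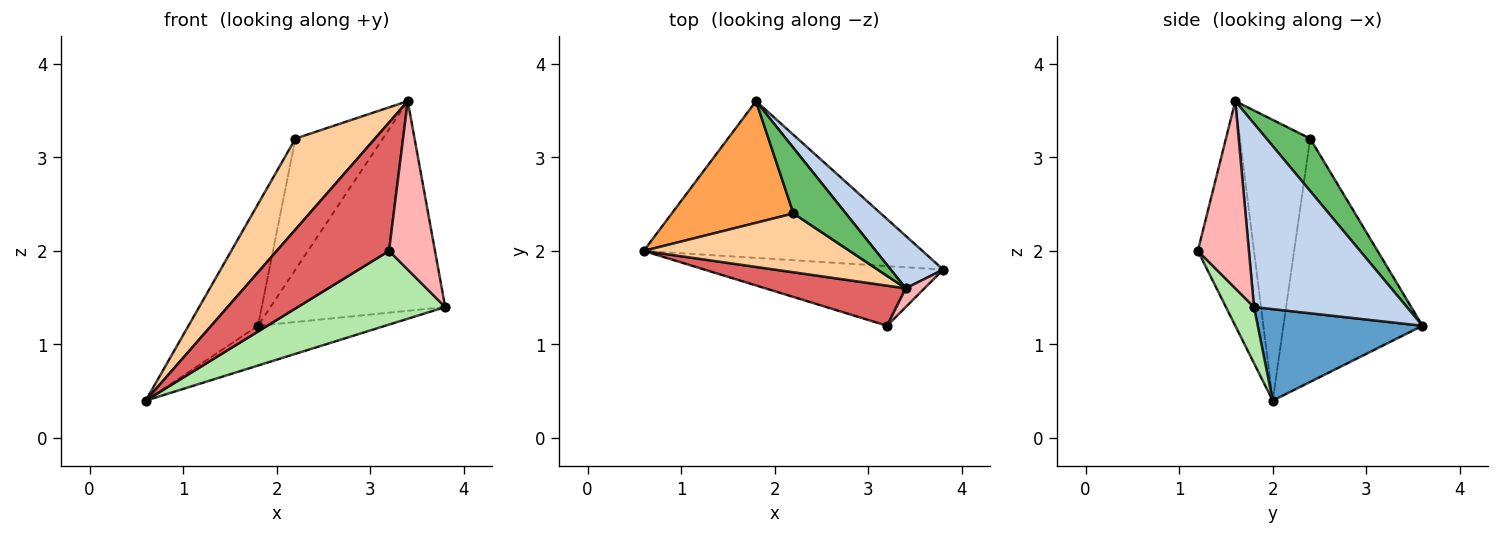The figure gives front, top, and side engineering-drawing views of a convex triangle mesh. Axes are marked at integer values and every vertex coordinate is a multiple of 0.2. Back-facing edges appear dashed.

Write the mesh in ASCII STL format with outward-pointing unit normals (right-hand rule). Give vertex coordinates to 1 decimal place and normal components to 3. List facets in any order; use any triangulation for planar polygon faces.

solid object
 facet normal 0.303 0.234 -0.924
  outer loop
   vertex 1.8 3.6 1.2
   vertex 3.8 1.8 1.4
   vertex 0.6 2.0 0.4
  endloop
 endfacet
 facet normal 0.647 0.740 0.185
  outer loop
   vertex 3.4 1.6 3.6
   vertex 3.8 1.8 1.4
   vertex 1.8 3.6 1.2
  endloop
 endfacet
 facet normal -0.816 0.408 0.408
  outer loop
   vertex 2.2 2.4 3.2
   vertex 1.8 3.6 1.2
   vertex 0.6 2.0 0.4
  endloop
 endfacet
 facet normal -0.595 -0.675 0.437
  outer loop
   vertex 2.2 2.4 3.2
   vertex 0.6 2.0 0.4
   vertex 3.4 1.6 3.6
  endloop
 endfacet
 facet normal 0.408 0.816 0.408
  outer loop
   vertex 2.2 2.4 3.2
   vertex 3.4 1.6 3.6
   vertex 1.8 3.6 1.2
  endloop
 endfacet
 facet normal 0.146 -0.769 -0.622
  outer loop
   vertex 3.2 1.2 2.0
   vertex 0.6 2.0 0.4
   vertex 3.8 1.8 1.4
  endloop
 endfacet
 facet normal -0.431 -0.861 0.269
  outer loop
   vertex 3.2 1.2 2.0
   vertex 3.4 1.6 3.6
   vertex 0.6 2.0 0.4
  endloop
 endfacet
 facet normal 0.741 -0.667 0.074
  outer loop
   vertex 3.2 1.2 2.0
   vertex 3.8 1.8 1.4
   vertex 3.4 1.6 3.6
  endloop
 endfacet
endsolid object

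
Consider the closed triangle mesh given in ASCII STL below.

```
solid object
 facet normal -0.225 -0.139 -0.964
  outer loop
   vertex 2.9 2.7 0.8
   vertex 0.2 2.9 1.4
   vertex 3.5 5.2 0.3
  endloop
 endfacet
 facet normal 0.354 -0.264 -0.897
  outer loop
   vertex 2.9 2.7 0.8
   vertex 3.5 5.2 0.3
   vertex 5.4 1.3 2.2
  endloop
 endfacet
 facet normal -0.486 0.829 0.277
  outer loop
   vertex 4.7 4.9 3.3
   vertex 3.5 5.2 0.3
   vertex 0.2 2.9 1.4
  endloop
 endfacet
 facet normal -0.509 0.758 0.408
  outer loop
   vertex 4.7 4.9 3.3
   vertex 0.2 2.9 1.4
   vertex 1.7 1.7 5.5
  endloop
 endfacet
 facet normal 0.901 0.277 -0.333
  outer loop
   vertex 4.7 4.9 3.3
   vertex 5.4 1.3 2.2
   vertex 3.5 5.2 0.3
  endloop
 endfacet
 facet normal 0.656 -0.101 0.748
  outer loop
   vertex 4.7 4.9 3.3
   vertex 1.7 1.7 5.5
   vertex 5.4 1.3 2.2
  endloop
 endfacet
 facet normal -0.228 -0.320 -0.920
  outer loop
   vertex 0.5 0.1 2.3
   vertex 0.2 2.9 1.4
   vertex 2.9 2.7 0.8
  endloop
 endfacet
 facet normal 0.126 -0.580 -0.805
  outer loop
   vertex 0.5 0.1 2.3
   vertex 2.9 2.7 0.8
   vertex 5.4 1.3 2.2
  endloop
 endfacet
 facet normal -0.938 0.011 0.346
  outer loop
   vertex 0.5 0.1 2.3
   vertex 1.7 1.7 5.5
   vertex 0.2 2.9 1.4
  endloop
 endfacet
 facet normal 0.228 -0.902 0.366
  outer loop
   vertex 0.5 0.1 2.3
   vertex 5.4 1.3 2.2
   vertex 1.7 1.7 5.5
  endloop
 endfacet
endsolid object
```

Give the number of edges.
15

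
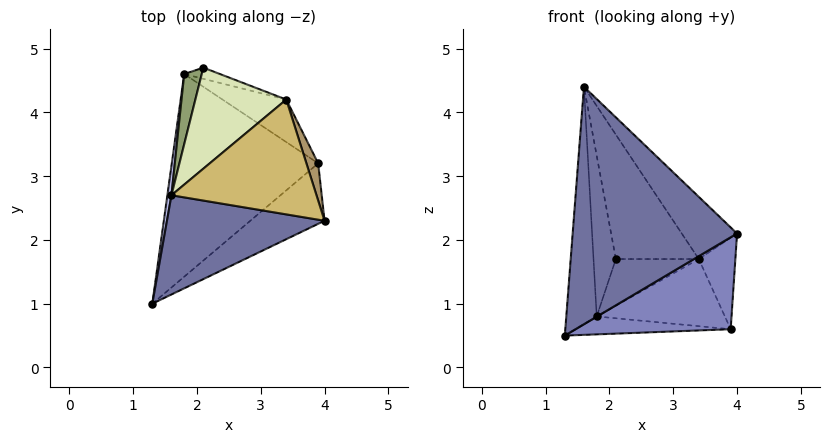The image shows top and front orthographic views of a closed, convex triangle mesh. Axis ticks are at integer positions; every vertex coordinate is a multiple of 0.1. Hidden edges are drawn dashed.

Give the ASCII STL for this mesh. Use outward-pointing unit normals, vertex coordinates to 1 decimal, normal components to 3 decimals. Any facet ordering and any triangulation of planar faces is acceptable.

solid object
 facet normal 0.211 -0.902 0.377
  outer loop
   vertex 1.6 2.7 4.4
   vertex 1.3 1.0 0.5
   vertex 4.0 2.3 2.1
  endloop
 endfacet
 facet normal 0.589 -0.675 -0.444
  outer loop
   vertex 3.9 3.2 0.6
   vertex 4.0 2.3 2.1
   vertex 1.3 1.0 0.5
  endloop
 endfacet
 facet normal -0.036 0.088 -0.995
  outer loop
   vertex 1.8 4.6 0.8
   vertex 3.9 3.2 0.6
   vertex 1.3 1.0 0.5
  endloop
 endfacet
 facet normal -0.991 0.136 0.017
  outer loop
   vertex 1.8 4.6 0.8
   vertex 1.3 1.0 0.5
   vertex 1.6 2.7 4.4
  endloop
 endfacet
 facet normal -0.833 0.507 0.221
  outer loop
   vertex 1.8 4.6 0.8
   vertex 1.6 2.7 4.4
   vertex 2.1 4.7 1.7
  endloop
 endfacet
 facet normal 0.350 0.911 -0.218
  outer loop
   vertex 3.4 4.2 1.7
   vertex 1.8 4.6 0.8
   vertex 2.1 4.7 1.7
  endloop
 endfacet
 facet normal 0.456 0.752 -0.476
  outer loop
   vertex 3.4 4.2 1.7
   vertex 3.9 3.2 0.6
   vertex 1.8 4.6 0.8
  endloop
 endfacet
 facet normal 0.286 0.744 0.604
  outer loop
   vertex 3.4 4.2 1.7
   vertex 2.1 4.7 1.7
   vertex 1.6 2.7 4.4
  endloop
 endfacet
 facet normal 0.937 0.324 0.132
  outer loop
   vertex 3.4 4.2 1.7
   vertex 4.0 2.3 2.1
   vertex 3.9 3.2 0.6
  endloop
 endfacet
 facet normal 0.678 0.350 0.646
  outer loop
   vertex 3.4 4.2 1.7
   vertex 1.6 2.7 4.4
   vertex 4.0 2.3 2.1
  endloop
 endfacet
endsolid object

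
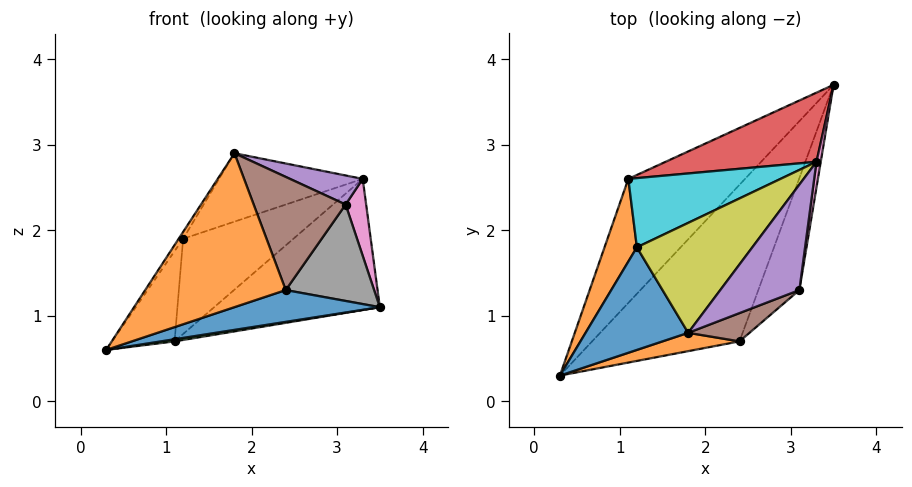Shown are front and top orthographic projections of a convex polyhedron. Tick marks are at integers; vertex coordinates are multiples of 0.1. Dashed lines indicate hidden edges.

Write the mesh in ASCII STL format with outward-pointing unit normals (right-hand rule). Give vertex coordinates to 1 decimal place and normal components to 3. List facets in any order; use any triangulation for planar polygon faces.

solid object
 facet normal 0.343 -0.187 -0.921
  outer loop
   vertex 2.4 0.7 1.3
   vertex 0.3 0.3 0.6
   vertex 3.5 3.7 1.1
  endloop
 endfacet
 facet normal 0.148 -0.982 0.117
  outer loop
   vertex 2.4 0.7 1.3
   vertex 1.8 0.8 2.9
   vertex 0.3 0.3 0.6
  endloop
 endfacet
 facet normal 0.172 -0.017 -0.985
  outer loop
   vertex 1.1 2.6 0.7
   vertex 3.5 3.7 1.1
   vertex 0.3 0.3 0.6
  endloop
 endfacet
 facet normal -0.435 0.797 0.420
  outer loop
   vertex 1.1 2.6 0.7
   vertex 3.3 2.8 2.6
   vertex 3.5 3.7 1.1
  endloop
 endfacet
 facet normal 0.480 -0.233 0.846
  outer loop
   vertex 3.1 1.3 2.3
   vertex 3.3 2.8 2.6
   vertex 1.8 0.8 2.9
  endloop
 endfacet
 facet normal 0.436 -0.873 0.218
  outer loop
   vertex 3.1 1.3 2.3
   vertex 1.8 0.8 2.9
   vertex 2.4 0.7 1.3
  endloop
 endfacet
 facet normal 0.989 -0.141 0.047
  outer loop
   vertex 3.1 1.3 2.3
   vertex 3.5 3.7 1.1
   vertex 3.3 2.8 2.6
  endloop
 endfacet
 facet normal 0.854 -0.339 -0.394
  outer loop
   vertex 3.1 1.3 2.3
   vertex 2.4 0.7 1.3
   vertex 3.5 3.7 1.1
  endloop
 endfacet
 facet normal -0.471 0.466 0.749
  outer loop
   vertex 1.2 1.8 1.9
   vertex 1.8 0.8 2.9
   vertex 3.3 2.8 2.6
  endloop
 endfacet
 facet normal -0.502 0.699 0.508
  outer loop
   vertex 1.2 1.8 1.9
   vertex 3.3 2.8 2.6
   vertex 1.1 2.6 0.7
  endloop
 endfacet
 facet normal -0.841 0.036 0.540
  outer loop
   vertex 1.2 1.8 1.9
   vertex 0.3 0.3 0.6
   vertex 1.8 0.8 2.9
  endloop
 endfacet
 facet normal -0.911 0.305 0.279
  outer loop
   vertex 1.2 1.8 1.9
   vertex 1.1 2.6 0.7
   vertex 0.3 0.3 0.6
  endloop
 endfacet
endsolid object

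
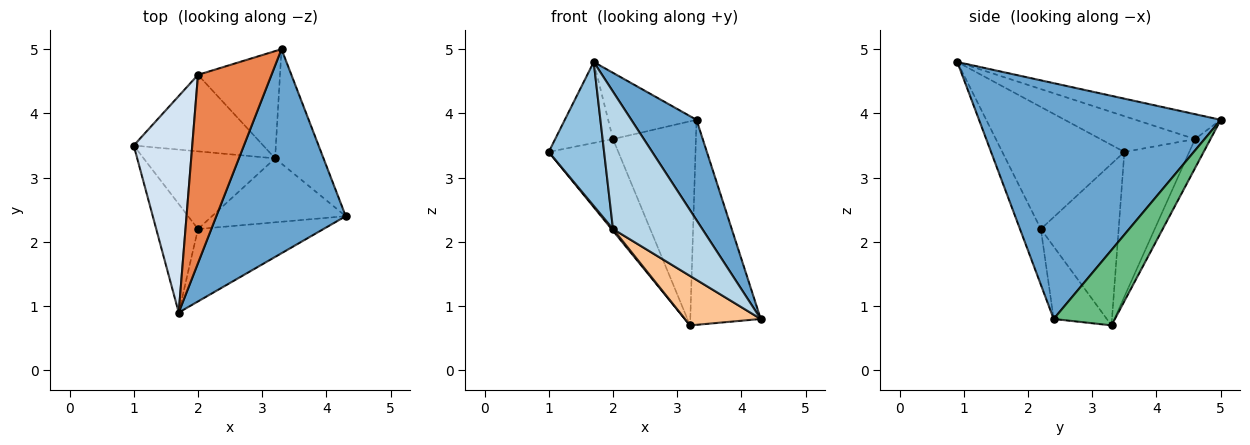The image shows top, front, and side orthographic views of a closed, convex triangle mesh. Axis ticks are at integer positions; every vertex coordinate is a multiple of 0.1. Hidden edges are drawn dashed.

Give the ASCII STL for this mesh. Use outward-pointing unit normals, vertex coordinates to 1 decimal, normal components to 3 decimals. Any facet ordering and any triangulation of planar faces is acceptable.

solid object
 facet normal 0.853 -0.230 0.468
  outer loop
   vertex 3.3 5.0 3.9
   vertex 1.7 0.9 4.8
   vertex 4.3 2.4 0.8
  endloop
 endfacet
 facet normal -0.870 -0.394 -0.297
  outer loop
   vertex 2.0 2.2 2.2
   vertex 1.7 0.9 4.8
   vertex 1.0 3.5 3.4
  endloop
 endfacet
 facet normal -0.203 -0.866 -0.457
  outer loop
   vertex 2.0 2.2 2.2
   vertex 4.3 2.4 0.8
   vertex 1.7 0.9 4.8
  endloop
 endfacet
 facet normal -0.497 0.304 0.813
  outer loop
   vertex 2.0 4.6 3.6
   vertex 1.0 3.5 3.4
   vertex 1.7 0.9 4.8
  endloop
 endfacet
 facet normal -0.305 0.316 0.898
  outer loop
   vertex 2.0 4.6 3.6
   vertex 1.7 0.9 4.8
   vertex 3.3 5.0 3.9
  endloop
 endfacet
 facet normal -0.776 -0.014 -0.631
  outer loop
   vertex 3.2 3.3 0.7
   vertex 2.0 2.2 2.2
   vertex 1.0 3.5 3.4
  endloop
 endfacet
 facet normal -0.394 -0.562 -0.727
  outer loop
   vertex 3.2 3.3 0.7
   vertex 4.3 2.4 0.8
   vertex 2.0 2.2 2.2
  endloop
 endfacet
 facet normal -0.582 0.624 -0.521
  outer loop
   vertex 3.2 3.3 0.7
   vertex 1.0 3.5 3.4
   vertex 2.0 4.6 3.6
  endloop
 endfacet
 facet normal 0.604 0.696 -0.388
  outer loop
   vertex 3.2 3.3 0.7
   vertex 3.3 5.0 3.9
   vertex 4.3 2.4 0.8
  endloop
 endfacet
 facet normal -0.163 0.873 -0.459
  outer loop
   vertex 3.2 3.3 0.7
   vertex 2.0 4.6 3.6
   vertex 3.3 5.0 3.9
  endloop
 endfacet
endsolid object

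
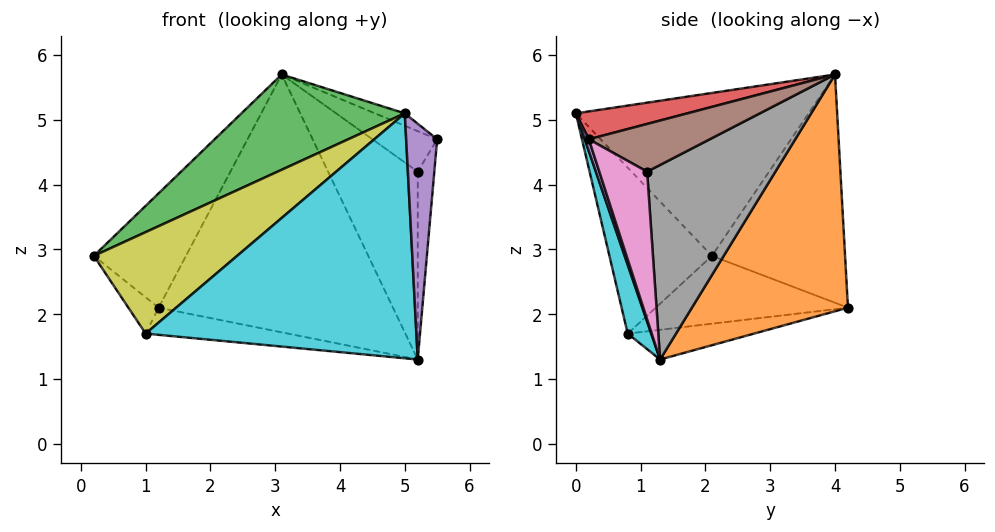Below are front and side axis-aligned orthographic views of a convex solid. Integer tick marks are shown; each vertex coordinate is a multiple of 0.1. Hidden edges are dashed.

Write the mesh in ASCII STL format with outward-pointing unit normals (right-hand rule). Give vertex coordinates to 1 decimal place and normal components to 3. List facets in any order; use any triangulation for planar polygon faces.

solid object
 facet normal -0.745 0.516 0.422
  outer loop
   vertex 1.2 4.2 2.1
   vertex 0.2 2.1 2.9
   vertex 3.1 4.0 5.7
  endloop
 endfacet
 facet normal 0.538 0.808 -0.239
  outer loop
   vertex 1.2 4.2 2.1
   vertex 3.1 4.0 5.7
   vertex 5.2 1.3 1.3
  endloop
 endfacet
 facet normal -0.514 -0.361 0.778
  outer loop
   vertex 5.0 0.0 5.1
   vertex 3.1 4.0 5.7
   vertex 0.2 2.1 2.9
  endloop
 endfacet
 facet normal 0.579 0.155 0.801
  outer loop
   vertex 5.0 0.0 5.1
   vertex 5.5 0.2 4.7
   vertex 3.1 4.0 5.7
  endloop
 endfacet
 facet normal 0.124 -0.941 -0.315
  outer loop
   vertex 5.0 0.0 5.1
   vertex 5.2 1.3 1.3
   vertex 5.5 0.2 4.7
  endloop
 endfacet
 facet normal 0.839 0.450 0.306
  outer loop
   vertex 5.2 1.1 4.2
   vertex 3.1 4.0 5.7
   vertex 5.5 0.2 4.7
  endloop
 endfacet
 facet normal 0.945 0.327 0.023
  outer loop
   vertex 5.2 1.1 4.2
   vertex 5.5 0.2 4.7
   vertex 5.2 1.3 1.3
  endloop
 endfacet
 facet normal 0.819 0.573 0.039
  outer loop
   vertex 5.2 1.1 4.2
   vertex 5.2 1.3 1.3
   vertex 3.1 4.0 5.7
  endloop
 endfacet
 facet normal -0.522 -0.729 0.442
  outer loop
   vertex 1.0 0.8 1.7
   vertex 5.0 0.0 5.1
   vertex 0.2 2.1 2.9
  endloop
 endfacet
 facet normal 0.082 -0.944 -0.319
  outer loop
   vertex 1.0 0.8 1.7
   vertex 5.2 1.3 1.3
   vertex 5.0 0.0 5.1
  endloop
 endfacet
 facet normal -0.761 0.120 -0.637
  outer loop
   vertex 1.0 0.8 1.7
   vertex 0.2 2.1 2.9
   vertex 1.2 4.2 2.1
  endloop
 endfacet
 facet normal -0.109 0.122 -0.987
  outer loop
   vertex 1.0 0.8 1.7
   vertex 1.2 4.2 2.1
   vertex 5.2 1.3 1.3
  endloop
 endfacet
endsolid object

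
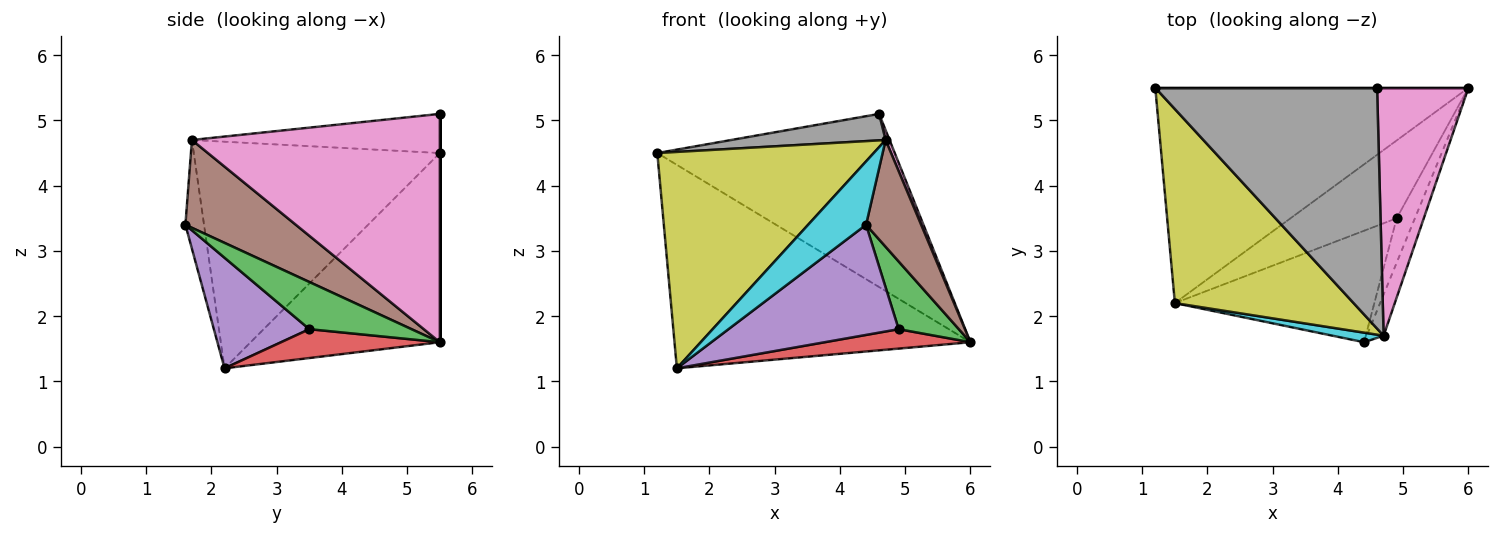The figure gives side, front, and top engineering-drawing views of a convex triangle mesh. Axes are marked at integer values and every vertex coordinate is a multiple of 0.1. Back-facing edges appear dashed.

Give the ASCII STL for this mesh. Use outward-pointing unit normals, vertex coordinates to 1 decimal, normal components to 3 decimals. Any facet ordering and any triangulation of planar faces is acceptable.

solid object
 facet normal -0.402 0.629 -0.665
  outer loop
   vertex 1.5 2.2 1.2
   vertex 1.2 5.5 4.5
   vertex 6.0 5.5 1.6
  endloop
 endfacet
 facet normal 0.000 1.000 0.000
  outer loop
   vertex 4.6 5.5 5.1
   vertex 6.0 5.5 1.6
   vertex 1.2 5.5 4.5
  endloop
 endfacet
 facet normal 0.818 -0.481 -0.316
  outer loop
   vertex 4.9 3.5 1.8
   vertex 6.0 5.5 1.6
   vertex 4.4 1.6 3.4
  endloop
 endfacet
 facet normal 0.255 -0.234 -0.938
  outer loop
   vertex 4.9 3.5 1.8
   vertex 1.5 2.2 1.2
   vertex 6.0 5.5 1.6
  endloop
 endfacet
 facet normal 0.367 -0.654 -0.662
  outer loop
   vertex 4.9 3.5 1.8
   vertex 4.4 1.6 3.4
   vertex 1.5 2.2 1.2
  endloop
 endfacet
 facet normal 0.882 -0.440 -0.170
  outer loop
   vertex 4.7 1.7 4.7
   vertex 4.4 1.6 3.4
   vertex 6.0 5.5 1.6
  endloop
 endfacet
 facet normal 0.928 -0.015 0.371
  outer loop
   vertex 4.7 1.7 4.7
   vertex 6.0 5.5 1.6
   vertex 4.6 5.5 5.1
  endloop
 endfacet
 facet normal -0.173 -0.108 0.979
  outer loop
   vertex 4.7 1.7 4.7
   vertex 4.6 5.5 5.1
   vertex 1.2 5.5 4.5
  endloop
 endfacet
 facet normal -0.646 -0.568 0.510
  outer loop
   vertex 4.7 1.7 4.7
   vertex 1.2 5.5 4.5
   vertex 1.5 2.2 1.2
  endloop
 endfacet
 facet normal -0.303 -0.942 0.142
  outer loop
   vertex 4.7 1.7 4.7
   vertex 1.5 2.2 1.2
   vertex 4.4 1.6 3.4
  endloop
 endfacet
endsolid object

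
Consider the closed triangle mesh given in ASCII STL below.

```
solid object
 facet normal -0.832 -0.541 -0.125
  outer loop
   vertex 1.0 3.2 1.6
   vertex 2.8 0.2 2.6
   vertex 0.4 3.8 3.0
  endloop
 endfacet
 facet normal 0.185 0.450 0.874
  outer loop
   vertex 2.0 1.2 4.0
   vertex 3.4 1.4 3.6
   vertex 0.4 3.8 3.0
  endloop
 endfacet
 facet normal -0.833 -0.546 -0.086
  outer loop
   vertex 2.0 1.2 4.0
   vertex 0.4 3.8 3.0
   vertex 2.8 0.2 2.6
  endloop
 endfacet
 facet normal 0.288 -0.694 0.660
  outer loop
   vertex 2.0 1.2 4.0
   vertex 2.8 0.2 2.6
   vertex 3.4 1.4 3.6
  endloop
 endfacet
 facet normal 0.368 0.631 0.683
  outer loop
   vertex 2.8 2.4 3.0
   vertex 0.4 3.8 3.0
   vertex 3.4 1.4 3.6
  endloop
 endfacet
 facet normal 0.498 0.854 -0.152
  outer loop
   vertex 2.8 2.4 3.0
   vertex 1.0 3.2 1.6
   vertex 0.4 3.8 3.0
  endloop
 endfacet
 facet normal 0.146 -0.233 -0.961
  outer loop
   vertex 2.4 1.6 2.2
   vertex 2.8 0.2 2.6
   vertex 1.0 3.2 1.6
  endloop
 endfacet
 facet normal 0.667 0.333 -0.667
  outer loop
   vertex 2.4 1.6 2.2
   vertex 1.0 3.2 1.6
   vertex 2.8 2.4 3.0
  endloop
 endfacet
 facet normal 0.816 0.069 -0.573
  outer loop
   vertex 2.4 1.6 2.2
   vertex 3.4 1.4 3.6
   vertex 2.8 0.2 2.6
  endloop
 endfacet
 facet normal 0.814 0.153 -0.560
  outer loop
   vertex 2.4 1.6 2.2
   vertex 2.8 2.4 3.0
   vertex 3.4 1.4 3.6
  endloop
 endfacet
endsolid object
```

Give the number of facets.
10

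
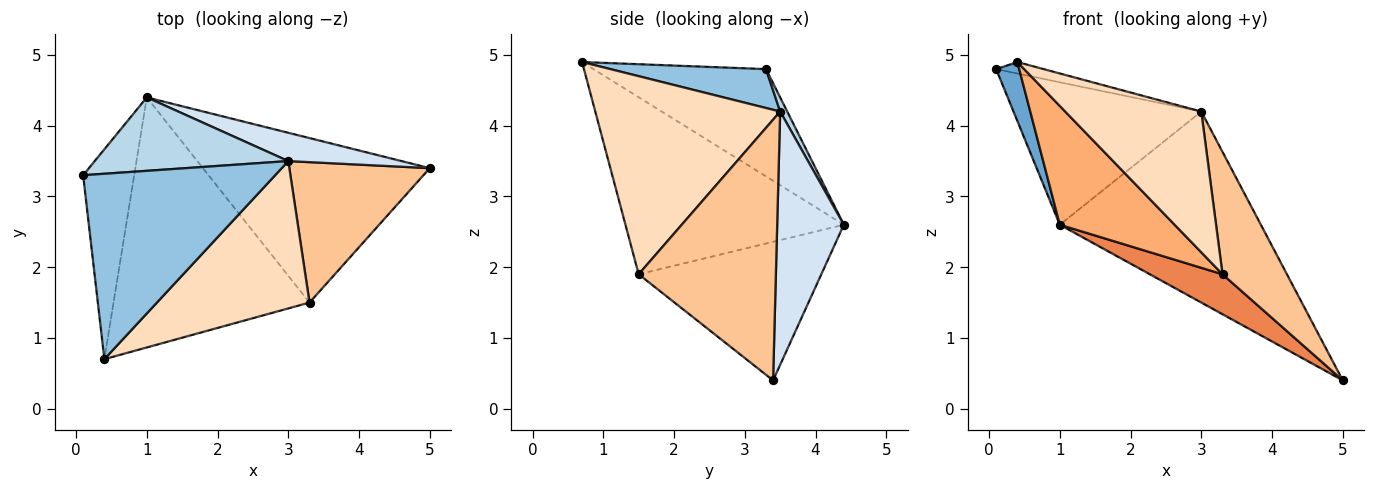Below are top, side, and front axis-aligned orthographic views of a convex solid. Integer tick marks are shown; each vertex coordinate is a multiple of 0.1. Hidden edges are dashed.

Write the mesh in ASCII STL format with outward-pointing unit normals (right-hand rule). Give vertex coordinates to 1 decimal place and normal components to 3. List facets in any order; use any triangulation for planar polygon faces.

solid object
 facet normal -0.896 -0.120 -0.427
  outer loop
   vertex 1.0 4.4 2.6
   vertex 0.4 0.7 4.9
   vertex 0.1 3.3 4.8
  endloop
 endfacet
 facet normal 0.198 0.060 0.978
  outer loop
   vertex 3.0 3.5 4.2
   vertex 0.1 3.3 4.8
   vertex 0.4 0.7 4.9
  endloop
 endfacet
 facet normal 0.033 0.888 0.458
  outer loop
   vertex 3.0 3.5 4.2
   vertex 1.0 4.4 2.6
   vertex 0.1 3.3 4.8
  endloop
 endfacet
 facet normal 0.312 0.940 0.139
  outer loop
   vertex 3.0 3.5 4.2
   vertex 5.0 3.4 0.4
   vertex 1.0 4.4 2.6
  endloop
 endfacet
 facet normal -0.510 -0.203 -0.836
  outer loop
   vertex 3.3 1.5 1.9
   vertex 1.0 4.4 2.6
   vertex 5.0 3.4 0.4
  endloop
 endfacet
 facet normal -0.632 -0.332 -0.700
  outer loop
   vertex 3.3 1.5 1.9
   vertex 0.4 0.7 4.9
   vertex 1.0 4.4 2.6
  endloop
 endfacet
 facet normal 0.814 -0.382 0.438
  outer loop
   vertex 3.3 1.5 1.9
   vertex 5.0 3.4 0.4
   vertex 3.0 3.5 4.2
  endloop
 endfacet
 facet normal 0.684 -0.504 0.527
  outer loop
   vertex 3.3 1.5 1.9
   vertex 3.0 3.5 4.2
   vertex 0.4 0.7 4.9
  endloop
 endfacet
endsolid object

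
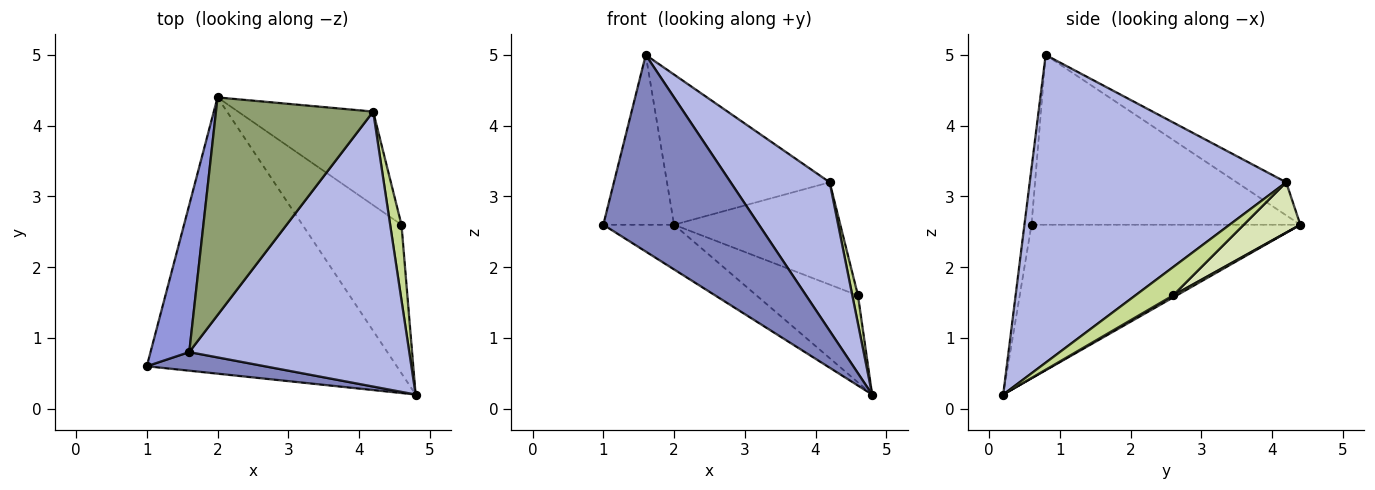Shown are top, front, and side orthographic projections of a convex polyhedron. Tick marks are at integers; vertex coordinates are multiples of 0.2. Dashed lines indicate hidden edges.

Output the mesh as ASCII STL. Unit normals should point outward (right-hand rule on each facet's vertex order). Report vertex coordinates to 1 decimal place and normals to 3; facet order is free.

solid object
 facet normal -0.519 0.136 -0.844
  outer loop
   vertex 2.0 4.4 2.6
   vertex 4.8 0.2 0.2
   vertex 1.0 0.6 2.6
  endloop
 endfacet
 facet normal -0.045 -0.995 0.094
  outer loop
   vertex 1.6 0.8 5.0
   vertex 1.0 0.6 2.6
   vertex 4.8 0.2 0.2
  endloop
 endfacet
 facet normal -0.944 0.249 0.215
  outer loop
   vertex 1.6 0.8 5.0
   vertex 2.0 4.4 2.6
   vertex 1.0 0.6 2.6
  endloop
 endfacet
 facet normal 0.776 -0.300 0.555
  outer loop
   vertex 4.2 4.2 3.2
   vertex 1.6 0.8 5.0
   vertex 4.8 0.2 0.2
  endloop
 endfacet
 facet normal -0.170 0.560 0.811
  outer loop
   vertex 4.2 4.2 3.2
   vertex 2.0 4.4 2.6
   vertex 1.6 0.8 5.0
  endloop
 endfacet
 facet normal 0.018 0.505 -0.863
  outer loop
   vertex 4.6 2.6 1.6
   vertex 4.8 0.2 0.2
   vertex 2.0 4.4 2.6
  endloop
 endfacet
 facet normal 0.920 -0.138 0.368
  outer loop
   vertex 4.6 2.6 1.6
   vertex 4.2 4.2 3.2
   vertex 4.8 0.2 0.2
  endloop
 endfacet
 facet normal 0.244 0.716 -0.655
  outer loop
   vertex 4.6 2.6 1.6
   vertex 2.0 4.4 2.6
   vertex 4.2 4.2 3.2
  endloop
 endfacet
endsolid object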